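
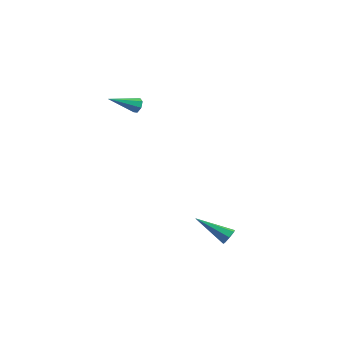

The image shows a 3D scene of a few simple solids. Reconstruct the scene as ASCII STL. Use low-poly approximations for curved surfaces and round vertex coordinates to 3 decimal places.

solid 
facet normal 0.823 0.275 -0.498
outer loop
vertex 5.058 0.661 -2.4
vertex 4.792 0.611 -2.867
vertex 4.838 1.046 -2.551
endloop
endfacet
facet normal 0.128 0.425 0.896
outer loop
vertex 5.058 0.661 -2.4
vertex 4.838 1.046 -2.551
vertex 3.048 0.029 -1.813
endloop
endfacet
facet normal 0.823 0.274 -0.497
outer loop
vertex 4.838 1.046 -2.551
vertex 4.792 0.611 -2.867
vertex 4.584 1.104 -2.94
endloop
endfacet
facet normal -0.347 0.868 0.356
outer loop
vertex 4.838 1.046 -2.551
vertex 4.584 1.104 -2.94
vertex 3.048 0.029 -1.813
endloop
endfacet
facet normal 0.823 0.274 -0.498
outer loop
vertex 4.584 1.104 -2.94
vertex 4.792 0.611 -2.867
vertex 4.486 0.791 -3.274
endloop
endfacet
facet normal -0.699 0.612 -0.369
outer loop
vertex 4.584 1.104 -2.94
vertex 4.486 0.791 -3.274
vertex 3.048 0.029 -1.813
endloop
endfacet
facet normal 0.823 0.275 -0.497
outer loop
vertex 4.486 0.791 -3.274
vertex 4.792 0.611 -2.867
vertex 4.619 0.342 -3.302
endloop
endfacet
facet normal -0.664 -0.151 -0.732
outer loop
vertex 4.486 0.791 -3.274
vertex 4.619 0.342 -3.302
vertex 3.048 0.029 -1.813
endloop
endfacet
facet normal 0.823 0.275 -0.497
outer loop
vertex 4.619 0.342 -3.302
vertex 4.792 0.611 -2.867
vertex 4.882 0.096 -3.003
endloop
endfacet
facet normal -0.268 -0.846 -0.461
outer loop
vertex 4.619 0.342 -3.302
vertex 4.882 0.096 -3.003
vertex 3.048 0.029 -1.813
endloop
endfacet
facet normal 0.822 0.275 -0.498
outer loop
vertex 4.882 0.096 -3.003
vertex 4.792 0.611 -2.867
vertex 5.078 0.238 -2.601
endloop
endfacet
facet normal 0.192 -0.951 0.242
outer loop
vertex 4.882 0.096 -3.003
vertex 5.078 0.238 -2.601
vertex 3.048 0.029 -1.813
endloop
endfacet
facet normal 0.822 0.275 -0.498
outer loop
vertex 5.078 0.238 -2.601
vertex 4.792 0.611 -2.867
vertex 5.058 0.661 -2.4
endloop
endfacet
facet normal 0.368 -0.385 0.846
outer loop
vertex 5.078 0.238 -2.601
vertex 5.058 0.661 -2.4
vertex 3.048 0.029 -1.813
endloop
endfacet
facet normal 0.519 0.737 -0.433
outer loop
vertex -2.575 2.387 3.191
vertex -2.815 2.734 3.494
vertex -2.373 2.476 3.585
endloop
endfacet
facet normal 0.577 -0.809 -0.113
outer loop
vertex -2.575 2.387 3.191
vertex -2.373 2.476 3.585
vertex -3.765 1.386 4.286
endloop
endfacet
facet normal 0.519 0.736 -0.434
outer loop
vertex -2.373 2.476 3.585
vertex -2.815 2.734 3.494
vertex -2.504 2.76 3.91
endloop
endfacet
facet normal 0.650 -0.423 0.632
outer loop
vertex -2.373 2.476 3.585
vertex -2.504 2.76 3.91
vertex -3.765 1.386 4.286
endloop
endfacet
facet normal 0.518 0.738 -0.433
outer loop
vertex -2.504 2.76 3.91
vertex -2.815 2.734 3.494
vertex -2.87 3.024 3.922
endloop
endfacet
facet normal 0.136 0.144 0.980
outer loop
vertex -2.504 2.76 3.91
vertex -2.87 3.024 3.922
vertex -3.765 1.386 4.286
endloop
endfacet
facet normal 0.519 0.737 -0.433
outer loop
vertex -2.87 3.024 3.922
vertex -2.815 2.734 3.494
vertex -3.194 3.07 3.612
endloop
endfacet
facet normal -0.577 0.465 0.672
outer loop
vertex -2.87 3.024 3.922
vertex -3.194 3.07 3.612
vertex -3.765 1.386 4.286
endloop
endfacet
facet normal 0.519 0.737 -0.433
outer loop
vertex -3.194 3.07 3.612
vertex -2.815 2.734 3.494
vertex -3.233 2.863 3.213
endloop
endfacet
facet normal -0.952 0.298 -0.062
outer loop
vertex -3.194 3.07 3.612
vertex -3.233 2.863 3.213
vertex -3.765 1.386 4.286
endloop
endfacet
facet normal 0.518 0.738 -0.432
outer loop
vertex -3.233 2.863 3.213
vertex -2.815 2.734 3.494
vertex -2.957 2.559 3.025
endloop
endfacet
facet normal -0.708 -0.230 -0.668
outer loop
vertex -3.233 2.863 3.213
vertex -2.957 2.559 3.025
vertex -3.765 1.386 4.286
endloop
endfacet
facet normal 0.520 0.737 -0.432
outer loop
vertex -2.957 2.559 3.025
vertex -2.815 2.734 3.494
vertex -2.575 2.387 3.191
endloop
endfacet
facet normal -0.026 -0.724 -0.690
outer loop
vertex -2.957 2.559 3.025
vertex -2.575 2.387 3.191
vertex -3.765 1.386 4.286
endloop
endfacet

endsolid


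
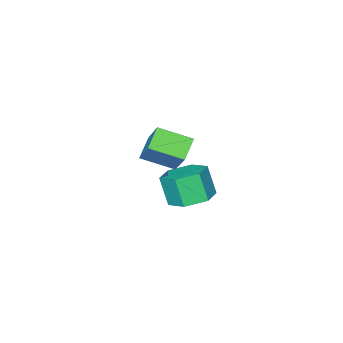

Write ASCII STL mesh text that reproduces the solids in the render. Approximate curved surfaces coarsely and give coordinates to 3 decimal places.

solid 
facet normal 0.033 0.408 -0.913
outer loop
vertex -1.756 1.312 -1.715
vertex -2.617 1.787 -1.534
vertex -1.747 2.225 -1.307
endloop
endfacet
facet normal 0.999 -0.022 0.026
outer loop
vertex -1.756 1.312 -1.715
vertex -1.747 2.225 -1.307
vertex -1.802 0.738 -0.427
endloop
endfacet
facet normal 0.999 -0.021 0.026
outer loop
vertex -1.802 0.738 -0.427
vertex -1.747 2.225 -1.307
vertex -1.793 1.652 -0.02
endloop
endfacet
facet normal -0.032 -0.406 0.913
outer loop
vertex -1.802 0.738 -0.427
vertex -1.793 1.652 -0.02
vertex -2.663 1.213 -0.246
endloop
endfacet
facet normal 0.033 0.408 -0.913
outer loop
vertex -1.747 2.225 -1.307
vertex -2.617 1.787 -1.534
vertex -2.608 2.7 -1.126
endloop
endfacet
facet normal 0.507 0.780 0.366
outer loop
vertex -1.747 2.225 -1.307
vertex -2.608 2.7 -1.126
vertex -1.793 1.652 -0.02
endloop
endfacet
facet normal 0.507 0.780 0.366
outer loop
vertex -1.793 1.652 -0.02
vertex -2.608 2.7 -1.126
vertex -2.654 2.127 0.161
endloop
endfacet
facet normal -0.032 -0.406 0.913
outer loop
vertex -1.793 1.652 -0.02
vertex -2.654 2.127 0.161
vertex -2.663 1.213 -0.246
endloop
endfacet
facet normal 0.033 0.408 -0.913
outer loop
vertex -2.608 2.7 -1.126
vertex -2.617 1.787 -1.534
vertex -3.478 2.262 -1.353
endloop
endfacet
facet normal -0.492 0.802 0.339
outer loop
vertex -2.608 2.7 -1.126
vertex -3.478 2.262 -1.353
vertex -2.654 2.127 0.161
endloop
endfacet
facet normal -0.493 0.801 0.340
outer loop
vertex -2.654 2.127 0.161
vertex -3.478 2.262 -1.353
vertex -3.524 1.688 -0.065
endloop
endfacet
facet normal -0.032 -0.406 0.913
outer loop
vertex -2.654 2.127 0.161
vertex -3.524 1.688 -0.065
vertex -2.663 1.213 -0.246
endloop
endfacet
facet normal 0.032 0.406 -0.913
outer loop
vertex -3.478 2.262 -1.353
vertex -2.617 1.787 -1.534
vertex -3.487 1.348 -1.76
endloop
endfacet
facet normal -0.999 0.021 -0.026
outer loop
vertex -3.478 2.262 -1.353
vertex -3.487 1.348 -1.76
vertex -3.524 1.688 -0.065
endloop
endfacet
facet normal -0.999 0.022 -0.026
outer loop
vertex -3.524 1.688 -0.065
vertex -3.487 1.348 -1.76
vertex -3.533 0.775 -0.473
endloop
endfacet
facet normal -0.033 -0.408 0.913
outer loop
vertex -3.524 1.688 -0.065
vertex -3.533 0.775 -0.473
vertex -2.663 1.213 -0.246
endloop
endfacet
facet normal 0.032 0.406 -0.913
outer loop
vertex -3.487 1.348 -1.76
vertex -2.617 1.787 -1.534
vertex -2.626 0.873 -1.941
endloop
endfacet
facet normal -0.507 -0.780 -0.366
outer loop
vertex -3.487 1.348 -1.76
vertex -2.626 0.873 -1.941
vertex -3.533 0.775 -0.473
endloop
endfacet
facet normal -0.507 -0.780 -0.366
outer loop
vertex -3.533 0.775 -0.473
vertex -2.626 0.873 -1.941
vertex -2.672 0.3 -0.654
endloop
endfacet
facet normal -0.033 -0.408 0.913
outer loop
vertex -3.533 0.775 -0.473
vertex -2.672 0.3 -0.654
vertex -2.663 1.213 -0.246
endloop
endfacet
facet normal 0.032 0.406 -0.913
outer loop
vertex -2.626 0.873 -1.941
vertex -2.617 1.787 -1.534
vertex -1.756 1.312 -1.715
endloop
endfacet
facet normal 0.493 -0.801 -0.339
outer loop
vertex -2.626 0.873 -1.941
vertex -1.756 1.312 -1.715
vertex -2.672 0.3 -0.654
endloop
endfacet
facet normal 0.492 -0.802 -0.340
outer loop
vertex -2.672 0.3 -0.654
vertex -1.756 1.312 -1.715
vertex -1.802 0.738 -0.427
endloop
endfacet
facet normal -0.033 -0.408 0.913
outer loop
vertex -2.672 0.3 -0.654
vertex -1.802 0.738 -0.427
vertex -2.663 1.213 -0.246
endloop
endfacet
facet normal -0.583 0.737 -0.341
outer loop
vertex -0.747 3.809 4.022
vertex 0.041 4.154 3.419
vertex -1.373 2.622 2.525
endloop
endfacet
facet normal -0.750 -0.329 0.574
outer loop
vertex -0.521 1.546 3.021
vertex -0.747 3.809 4.022
vertex -1.373 2.622 2.525
endloop
endfacet
facet normal -0.584 0.737 -0.339
outer loop
vertex -1.373 2.622 2.525
vertex 0.041 4.154 3.419
vertex -0.586 2.968 1.922
endloop
endfacet
facet normal -0.311 -0.590 -0.745
outer loop
vertex -0.586 2.968 1.922
vertex -0.521 1.546 3.021
vertex -1.373 2.622 2.525
endloop
endfacet
facet normal 0.312 0.590 0.745
outer loop
vertex -0.747 3.809 4.022
vertex 0.893 3.078 3.915
vertex 0.041 4.154 3.419
endloop
endfacet
facet normal -0.749 -0.329 0.575
outer loop
vertex 0.106 2.732 4.518
vertex -0.747 3.809 4.022
vertex -0.521 1.546 3.021
endloop
endfacet
facet normal 0.312 0.590 0.745
outer loop
vertex 0.106 2.732 4.518
vertex 0.893 3.078 3.915
vertex -0.747 3.809 4.022
endloop
endfacet
facet normal 0.750 0.329 -0.574
outer loop
vertex 0.041 4.154 3.419
vertex 0.893 3.078 3.915
vertex -0.586 2.968 1.922
endloop
endfacet
facet normal -0.312 -0.590 -0.745
outer loop
vertex 0.267 1.891 2.418
vertex -0.521 1.546 3.021
vertex -0.586 2.968 1.922
endloop
endfacet
facet normal 0.750 0.329 -0.574
outer loop
vertex -0.586 2.968 1.922
vertex 0.893 3.078 3.915
vertex 0.267 1.891 2.418
endloop
endfacet
facet normal 0.583 -0.738 0.340
outer loop
vertex 0.267 1.891 2.418
vertex 0.106 2.732 4.518
vertex -0.521 1.546 3.021
endloop
endfacet
facet normal 0.584 -0.737 0.340
outer loop
vertex 0.893 3.078 3.915
vertex 0.106 2.732 4.518
vertex 0.267 1.891 2.418
endloop
endfacet

endsolid


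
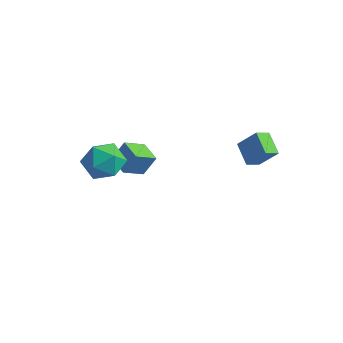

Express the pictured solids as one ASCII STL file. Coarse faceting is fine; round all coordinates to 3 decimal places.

solid 
facet normal -0.755 0.456 0.471
outer loop
vertex 1.355 2.882 -0.987
vertex 2.204 3.199 0.067
vertex 1.562 3.63 -1.38
endloop
endfacet
facet normal -0.611 -0.229 -0.758
outer loop
vertex 2.536 3.041 -1.987
vertex 1.355 2.882 -0.987
vertex 1.562 3.63 -1.38
endloop
endfacet
facet normal -0.755 0.456 0.471
outer loop
vertex 1.562 3.63 -1.38
vertex 2.204 3.199 0.067
vertex 2.411 3.947 -0.326
endloop
endfacet
facet normal 0.239 0.860 -0.451
outer loop
vertex 2.411 3.947 -0.326
vertex 2.536 3.041 -1.987
vertex 1.562 3.63 -1.38
endloop
endfacet
facet normal -0.239 -0.860 0.451
outer loop
vertex 1.355 2.882 -0.987
vertex 3.178 2.61 -0.54
vertex 2.204 3.199 0.067
endloop
endfacet
facet normal -0.611 -0.229 -0.758
outer loop
vertex 2.329 2.293 -1.594
vertex 1.355 2.882 -0.987
vertex 2.536 3.041 -1.987
endloop
endfacet
facet normal -0.239 -0.860 0.451
outer loop
vertex 2.329 2.293 -1.594
vertex 3.178 2.61 -0.54
vertex 1.355 2.882 -0.987
endloop
endfacet
facet normal 0.611 0.229 0.758
outer loop
vertex 2.204 3.199 0.067
vertex 3.178 2.61 -0.54
vertex 2.411 3.947 -0.326
endloop
endfacet
facet normal 0.239 0.860 -0.451
outer loop
vertex 3.385 3.358 -0.933
vertex 2.536 3.041 -1.987
vertex 2.411 3.947 -0.326
endloop
endfacet
facet normal 0.611 0.229 0.758
outer loop
vertex 2.411 3.947 -0.326
vertex 3.178 2.61 -0.54
vertex 3.385 3.358 -0.933
endloop
endfacet
facet normal 0.755 -0.456 -0.471
outer loop
vertex 3.385 3.358 -0.933
vertex 2.329 2.293 -1.594
vertex 2.536 3.041 -1.987
endloop
endfacet
facet normal 0.755 -0.456 -0.471
outer loop
vertex 3.178 2.61 -0.54
vertex 2.329 2.293 -1.594
vertex 3.385 3.358 -0.933
endloop
endfacet
facet normal -0.529 0.345 0.776
outer loop
vertex -4.02 -1.221 -1.251
vertex -3.406 -1.89 -0.535
vertex -3.05 -0.815 -0.77
endloop
endfacet
facet normal -0.480 0.837 0.262
outer loop
vertex -4.02 -1.221 -1.251
vertex -3.05 -0.815 -0.77
vertex -3.278 -0.598 -1.883
endloop
endfacet
facet normal -0.757 0.562 -0.335
outer loop
vertex -4.02 -1.221 -1.251
vertex -3.278 -0.598 -1.883
vertex -3.776 -1.539 -2.336
endloop
endfacet
facet normal -0.977 -0.102 -0.190
outer loop
vertex -4.02 -1.221 -1.251
vertex -3.776 -1.539 -2.336
vertex -3.855 -2.337 -1.503
endloop
endfacet
facet normal -0.836 -0.236 0.496
outer loop
vertex -4.02 -1.221 -1.251
vertex -3.855 -2.337 -1.503
vertex -3.406 -1.89 -0.535
endloop
endfacet
facet normal 0.213 0.966 0.145
outer loop
vertex -3.278 -0.598 -1.883
vertex -3.05 -0.815 -0.77
vertex -2.205 -0.883 -1.557
endloop
endfacet
facet normal 0.133 0.169 0.977
outer loop
vertex -3.05 -0.815 -0.77
vertex -3.406 -1.89 -0.535
vertex -2.284 -1.681 -0.724
endloop
endfacet
facet normal -0.364 -0.770 0.524
outer loop
vertex -3.406 -1.89 -0.535
vertex -3.855 -2.337 -1.503
vertex -2.782 -2.622 -1.177
endloop
endfacet
facet normal -0.591 -0.554 -0.587
outer loop
vertex -3.855 -2.337 -1.503
vertex -3.776 -1.539 -2.336
vertex -3.01 -2.405 -2.29
endloop
endfacet
facet normal -0.235 0.520 -0.821
outer loop
vertex -3.776 -1.539 -2.336
vertex -3.278 -0.598 -1.883
vertex -2.654 -1.33 -2.525
endloop
endfacet
facet normal 0.977 0.102 0.190
outer loop
vertex -2.04 -1.999 -1.809
vertex -2.205 -0.883 -1.557
vertex -2.284 -1.681 -0.724
endloop
endfacet
facet normal 0.757 -0.562 0.335
outer loop
vertex -2.04 -1.999 -1.809
vertex -2.284 -1.681 -0.724
vertex -2.782 -2.622 -1.177
endloop
endfacet
facet normal 0.480 -0.837 -0.262
outer loop
vertex -2.04 -1.999 -1.809
vertex -2.782 -2.622 -1.177
vertex -3.01 -2.405 -2.29
endloop
endfacet
facet normal 0.529 -0.345 -0.776
outer loop
vertex -2.04 -1.999 -1.809
vertex -3.01 -2.405 -2.29
vertex -2.654 -1.33 -2.525
endloop
endfacet
facet normal 0.836 0.236 -0.496
outer loop
vertex -2.04 -1.999 -1.809
vertex -2.654 -1.33 -2.525
vertex -2.205 -0.883 -1.557
endloop
endfacet
facet normal 0.591 0.554 0.587
outer loop
vertex -2.284 -1.681 -0.724
vertex -2.205 -0.883 -1.557
vertex -3.05 -0.815 -0.77
endloop
endfacet
facet normal 0.235 -0.520 0.821
outer loop
vertex -2.782 -2.622 -1.177
vertex -2.284 -1.681 -0.724
vertex -3.406 -1.89 -0.535
endloop
endfacet
facet normal -0.213 -0.966 -0.145
outer loop
vertex -3.01 -2.405 -2.29
vertex -2.782 -2.622 -1.177
vertex -3.855 -2.337 -1.503
endloop
endfacet
facet normal -0.133 -0.169 -0.977
outer loop
vertex -2.654 -1.33 -2.525
vertex -3.01 -2.405 -2.29
vertex -3.776 -1.539 -2.336
endloop
endfacet
facet normal 0.364 0.770 -0.524
outer loop
vertex -2.205 -0.883 -1.557
vertex -2.654 -1.33 -2.525
vertex -3.278 -0.598 -1.883
endloop
endfacet
facet normal -0.308 -0.426 -0.851
outer loop
vertex -3.349 0.156 -3.755
vertex -4.459 0.636 -3.594
vertex -2.979 1.24 -4.432
endloop
endfacet
facet normal 0.910 -0.393 -0.132
outer loop
vertex -2.601 1.764 -3.386
vertex -3.349 0.156 -3.755
vertex -2.979 1.24 -4.432
endloop
endfacet
facet normal -0.307 -0.427 -0.850
outer loop
vertex -2.979 1.24 -4.432
vertex -4.459 0.636 -3.594
vertex -4.09 1.719 -4.271
endloop
endfacet
facet normal 0.278 0.815 -0.509
outer loop
vertex -4.09 1.719 -4.271
vertex -2.601 1.764 -3.386
vertex -2.979 1.24 -4.432
endloop
endfacet
facet normal -0.278 -0.815 0.509
outer loop
vertex -3.349 0.156 -3.755
vertex -4.081 1.16 -2.548
vertex -4.459 0.636 -3.594
endloop
endfacet
facet normal 0.910 -0.393 -0.133
outer loop
vertex -2.97 0.681 -2.709
vertex -3.349 0.156 -3.755
vertex -2.601 1.764 -3.386
endloop
endfacet
facet normal -0.277 -0.815 0.509
outer loop
vertex -2.97 0.681 -2.709
vertex -4.081 1.16 -2.548
vertex -3.349 0.156 -3.755
endloop
endfacet
facet normal -0.910 0.393 0.132
outer loop
vertex -4.459 0.636 -3.594
vertex -4.081 1.16 -2.548
vertex -4.09 1.719 -4.271
endloop
endfacet
facet normal 0.278 0.814 -0.509
outer loop
vertex -3.711 2.244 -3.225
vertex -2.601 1.764 -3.386
vertex -4.09 1.719 -4.271
endloop
endfacet
facet normal -0.910 0.393 0.132
outer loop
vertex -4.09 1.719 -4.271
vertex -4.081 1.16 -2.548
vertex -3.711 2.244 -3.225
endloop
endfacet
facet normal 0.308 0.427 0.850
outer loop
vertex -3.711 2.244 -3.225
vertex -2.97 0.681 -2.709
vertex -2.601 1.764 -3.386
endloop
endfacet
facet normal 0.307 0.426 0.851
outer loop
vertex -4.081 1.16 -2.548
vertex -2.97 0.681 -2.709
vertex -3.711 2.244 -3.225
endloop
endfacet

endsolid


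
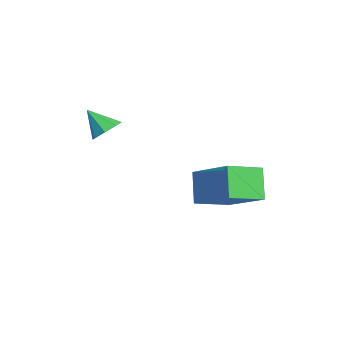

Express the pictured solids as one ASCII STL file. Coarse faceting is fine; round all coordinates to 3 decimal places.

solid 
facet normal 0.425 0.561 -0.711
outer loop
vertex -1.922 -0.402 3.569
vertex -2.472 -0.286 3.332
vertex -2.119 -0.021 3.752
endloop
endfacet
facet normal 0.524 -0.133 0.841
outer loop
vertex -1.922 -0.402 3.569
vertex -2.119 -0.021 3.752
vertex -2.948 -0.914 4.128
endloop
endfacet
facet normal 0.425 0.560 -0.711
outer loop
vertex -2.119 -0.021 3.752
vertex -2.472 -0.286 3.332
vertex -2.522 0.205 3.689
endloop
endfacet
facet normal 0.049 0.349 0.936
outer loop
vertex -2.119 -0.021 3.752
vertex -2.522 0.205 3.689
vertex -2.948 -0.914 4.128
endloop
endfacet
facet normal 0.425 0.560 -0.711
outer loop
vertex -2.522 0.205 3.689
vertex -2.472 -0.286 3.332
vertex -2.897 0.144 3.417
endloop
endfacet
facet normal -0.565 0.479 0.672
outer loop
vertex -2.522 0.205 3.689
vertex -2.897 0.144 3.417
vertex -2.948 -0.914 4.128
endloop
endfacet
facet normal 0.425 0.560 -0.711
outer loop
vertex -2.897 0.144 3.417
vertex -2.472 -0.286 3.332
vertex -3.022 -0.17 3.095
endloop
endfacet
facet normal -0.963 0.180 0.199
outer loop
vertex -2.897 0.144 3.417
vertex -3.022 -0.17 3.095
vertex -2.948 -0.914 4.128
endloop
endfacet
facet normal 0.425 0.560 -0.711
outer loop
vertex -3.022 -0.17 3.095
vertex -2.472 -0.286 3.332
vertex -2.826 -0.552 2.911
endloop
endfacet
facet normal -0.908 -0.369 -0.201
outer loop
vertex -3.022 -0.17 3.095
vertex -2.826 -0.552 2.911
vertex -2.948 -0.914 4.128
endloop
endfacet
facet normal 0.424 0.561 -0.711
outer loop
vertex -2.826 -0.552 2.911
vertex -2.472 -0.286 3.332
vertex -2.422 -0.778 2.974
endloop
endfacet
facet normal -0.431 -0.852 -0.297
outer loop
vertex -2.826 -0.552 2.911
vertex -2.422 -0.778 2.974
vertex -2.948 -0.914 4.128
endloop
endfacet
facet normal 0.426 0.560 -0.711
outer loop
vertex -2.422 -0.778 2.974
vertex -2.472 -0.286 3.332
vertex -2.048 -0.716 3.247
endloop
endfacet
facet normal 0.186 -0.982 -0.031
outer loop
vertex -2.422 -0.778 2.974
vertex -2.048 -0.716 3.247
vertex -2.948 -0.914 4.128
endloop
endfacet
facet normal 0.425 0.559 -0.712
outer loop
vertex -2.048 -0.716 3.247
vertex -2.472 -0.286 3.332
vertex -1.922 -0.402 3.569
endloop
endfacet
facet normal 0.581 -0.684 0.440
outer loop
vertex -2.048 -0.716 3.247
vertex -1.922 -0.402 3.569
vertex -2.948 -0.914 4.128
endloop
endfacet
facet normal -0.610 0.042 0.791
outer loop
vertex 0.34 3.339 2.974
vertex -0.197 4.586 2.494
vertex -0.996 2.388 1.994
endloop
endfacet
facet normal 0.372 -0.866 0.333
outer loop
vertex -0.203 2.334 0.966
vertex 0.34 3.339 2.974
vertex -0.996 2.388 1.994
endloop
endfacet
facet normal -0.610 0.042 0.792
outer loop
vertex -0.996 2.388 1.994
vertex -0.197 4.586 2.494
vertex -1.533 3.635 1.515
endloop
endfacet
facet normal -0.699 -0.498 -0.513
outer loop
vertex -1.533 3.635 1.515
vertex -0.203 2.334 0.966
vertex -0.996 2.388 1.994
endloop
endfacet
facet normal 0.699 0.498 0.513
outer loop
vertex 0.34 3.339 2.974
vertex 0.596 4.532 1.466
vertex -0.197 4.586 2.494
endloop
endfacet
facet normal 0.373 -0.866 0.333
outer loop
vertex 1.133 3.285 1.945
vertex 0.34 3.339 2.974
vertex -0.203 2.334 0.966
endloop
endfacet
facet normal 0.699 0.498 0.513
outer loop
vertex 1.133 3.285 1.945
vertex 0.596 4.532 1.466
vertex 0.34 3.339 2.974
endloop
endfacet
facet normal -0.373 0.866 -0.333
outer loop
vertex -0.197 4.586 2.494
vertex 0.596 4.532 1.466
vertex -1.533 3.635 1.515
endloop
endfacet
facet normal -0.699 -0.498 -0.513
outer loop
vertex -0.74 3.581 0.486
vertex -0.203 2.334 0.966
vertex -1.533 3.635 1.515
endloop
endfacet
facet normal -0.373 0.866 -0.333
outer loop
vertex -1.533 3.635 1.515
vertex 0.596 4.532 1.466
vertex -0.74 3.581 0.486
endloop
endfacet
facet normal 0.610 -0.042 -0.791
outer loop
vertex -0.74 3.581 0.486
vertex 1.133 3.285 1.945
vertex -0.203 2.334 0.966
endloop
endfacet
facet normal 0.610 -0.041 -0.791
outer loop
vertex 0.596 4.532 1.466
vertex 1.133 3.285 1.945
vertex -0.74 3.581 0.486
endloop
endfacet

endsolid


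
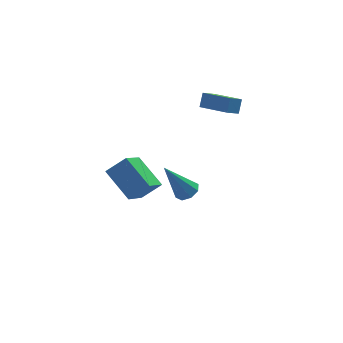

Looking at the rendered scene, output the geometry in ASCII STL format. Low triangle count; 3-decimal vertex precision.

solid 
facet normal 0.493 -0.085 -0.866
outer loop
vertex 0.175 2.376 -1.815
vertex -0.399 2.327 -2.137
vertex -0.004 2.825 -1.961
endloop
endfacet
facet normal 0.632 0.456 0.626
outer loop
vertex 0.175 2.376 -1.815
vertex -0.004 2.825 -1.961
vertex -1.481 2.513 -0.243
endloop
endfacet
facet normal 0.493 -0.085 -0.866
outer loop
vertex -0.004 2.825 -1.961
vertex -0.399 2.327 -2.137
vertex -0.414 2.983 -2.21
endloop
endfacet
facet normal 0.169 0.934 0.315
outer loop
vertex -0.004 2.825 -1.961
vertex -0.414 2.983 -2.21
vertex -1.481 2.513 -0.243
endloop
endfacet
facet normal 0.495 -0.085 -0.865
outer loop
vertex -0.414 2.983 -2.21
vertex -0.399 2.327 -2.137
vertex -0.815 2.756 -2.417
endloop
endfacet
facet normal -0.474 0.879 -0.047
outer loop
vertex -0.414 2.983 -2.21
vertex -0.815 2.756 -2.417
vertex -1.481 2.513 -0.243
endloop
endfacet
facet normal 0.494 -0.086 -0.865
outer loop
vertex -0.815 2.756 -2.417
vertex -0.399 2.327 -2.137
vertex -0.973 2.278 -2.46
endloop
endfacet
facet normal -0.914 0.324 -0.244
outer loop
vertex -0.815 2.756 -2.417
vertex -0.973 2.278 -2.46
vertex -1.481 2.513 -0.243
endloop
endfacet
facet normal 0.494 -0.084 -0.865
outer loop
vertex -0.973 2.278 -2.46
vertex -0.399 2.327 -2.137
vertex -0.794 1.829 -2.314
endloop
endfacet
facet normal -0.897 -0.410 -0.162
outer loop
vertex -0.973 2.278 -2.46
vertex -0.794 1.829 -2.314
vertex -1.481 2.513 -0.243
endloop
endfacet
facet normal 0.493 -0.084 -0.866
outer loop
vertex -0.794 1.829 -2.314
vertex -0.399 2.327 -2.137
vertex -0.384 1.671 -2.065
endloop
endfacet
facet normal -0.433 -0.889 0.150
outer loop
vertex -0.794 1.829 -2.314
vertex -0.384 1.671 -2.065
vertex -1.481 2.513 -0.243
endloop
endfacet
facet normal 0.494 -0.084 -0.865
outer loop
vertex -0.384 1.671 -2.065
vertex -0.399 2.327 -2.137
vertex 0.017 1.898 -1.858
endloop
endfacet
facet normal 0.208 -0.834 0.511
outer loop
vertex -0.384 1.671 -2.065
vertex 0.017 1.898 -1.858
vertex -1.481 2.513 -0.243
endloop
endfacet
facet normal 0.493 -0.085 -0.866
outer loop
vertex 0.017 1.898 -1.858
vertex -0.399 2.327 -2.137
vertex 0.175 2.376 -1.815
endloop
endfacet
facet normal 0.649 -0.278 0.708
outer loop
vertex 0.017 1.898 -1.858
vertex 0.175 2.376 -1.815
vertex -1.481 2.513 -0.243
endloop
endfacet
facet normal -0.768 -0.327 0.550
outer loop
vertex 1.961 3.24 3.527
vertex 1.03 4.6 3.035
vertex 1.681 2.816 2.884
endloop
endfacet
facet normal 0.541 -0.791 0.286
outer loop
vertex 2.35 3.1 2.405
vertex 1.961 3.24 3.527
vertex 1.681 2.816 2.884
endloop
endfacet
facet normal -0.769 -0.327 0.550
outer loop
vertex 1.681 2.816 2.884
vertex 1.03 4.6 3.035
vertex 0.75 4.176 2.391
endloop
endfacet
facet normal -0.342 -0.518 -0.784
outer loop
vertex 0.75 4.176 2.391
vertex 2.35 3.1 2.405
vertex 1.681 2.816 2.884
endloop
endfacet
facet normal 0.342 0.518 0.784
outer loop
vertex 1.961 3.24 3.527
vertex 1.699 4.884 2.556
vertex 1.03 4.6 3.035
endloop
endfacet
facet normal 0.540 -0.791 0.286
outer loop
vertex 2.63 3.524 3.049
vertex 1.961 3.24 3.527
vertex 2.35 3.1 2.405
endloop
endfacet
facet normal 0.341 0.518 0.785
outer loop
vertex 2.63 3.524 3.049
vertex 1.699 4.884 2.556
vertex 1.961 3.24 3.527
endloop
endfacet
facet normal -0.541 0.791 -0.286
outer loop
vertex 1.03 4.6 3.035
vertex 1.699 4.884 2.556
vertex 0.75 4.176 2.391
endloop
endfacet
facet normal -0.341 -0.517 -0.785
outer loop
vertex 1.419 4.46 1.913
vertex 2.35 3.1 2.405
vertex 0.75 4.176 2.391
endloop
endfacet
facet normal -0.540 0.791 -0.286
outer loop
vertex 0.75 4.176 2.391
vertex 1.699 4.884 2.556
vertex 1.419 4.46 1.913
endloop
endfacet
facet normal 0.769 0.327 -0.550
outer loop
vertex 1.419 4.46 1.913
vertex 2.63 3.524 3.049
vertex 2.35 3.1 2.405
endloop
endfacet
facet normal 0.769 0.327 -0.550
outer loop
vertex 1.699 4.884 2.556
vertex 2.63 3.524 3.049
vertex 1.419 4.46 1.913
endloop
endfacet
facet normal -0.818 -0.024 -0.574
outer loop
vertex -4.455 -2.378 2.675
vertex -5.131 -0.978 3.58
vertex -3.506 -1.01 1.267
endloop
endfacet
facet normal 0.376 -0.778 -0.503
outer loop
vertex -2.549 -0.982 1.94
vertex -4.455 -2.378 2.675
vertex -3.506 -1.01 1.267
endloop
endfacet
facet normal -0.818 -0.024 -0.574
outer loop
vertex -3.506 -1.01 1.267
vertex -5.131 -0.978 3.58
vertex -4.183 0.391 2.173
endloop
endfacet
facet normal 0.435 0.628 -0.645
outer loop
vertex -4.183 0.391 2.173
vertex -2.549 -0.982 1.94
vertex -3.506 -1.01 1.267
endloop
endfacet
facet normal -0.436 -0.628 0.645
outer loop
vertex -4.455 -2.378 2.675
vertex -4.174 -0.95 4.253
vertex -5.131 -0.978 3.58
endloop
endfacet
facet normal 0.375 -0.778 -0.504
outer loop
vertex -3.497 -2.351 3.347
vertex -4.455 -2.378 2.675
vertex -2.549 -0.982 1.94
endloop
endfacet
facet normal -0.435 -0.628 0.646
outer loop
vertex -3.497 -2.351 3.347
vertex -4.174 -0.95 4.253
vertex -4.455 -2.378 2.675
endloop
endfacet
facet normal -0.377 0.778 0.503
outer loop
vertex -5.131 -0.978 3.58
vertex -4.174 -0.95 4.253
vertex -4.183 0.391 2.173
endloop
endfacet
facet normal 0.435 0.627 -0.646
outer loop
vertex -3.225 0.418 2.845
vertex -2.549 -0.982 1.94
vertex -4.183 0.391 2.173
endloop
endfacet
facet normal -0.375 0.778 0.503
outer loop
vertex -4.183 0.391 2.173
vertex -4.174 -0.95 4.253
vertex -3.225 0.418 2.845
endloop
endfacet
facet normal 0.818 0.024 0.574
outer loop
vertex -3.225 0.418 2.845
vertex -3.497 -2.351 3.347
vertex -2.549 -0.982 1.94
endloop
endfacet
facet normal 0.818 0.024 0.575
outer loop
vertex -4.174 -0.95 4.253
vertex -3.497 -2.351 3.347
vertex -3.225 0.418 2.845
endloop
endfacet

endsolid


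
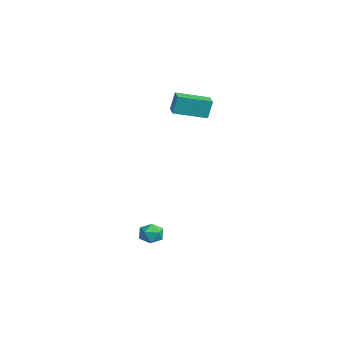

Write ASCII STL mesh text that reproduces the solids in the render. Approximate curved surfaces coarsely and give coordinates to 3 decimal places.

solid 
facet normal -0.106 0.964 -0.242
outer loop
vertex 0.837 1.346 -3.436
vertex 0.168 1.28 -3.407
vertex 0.513 1.456 -2.857
endloop
endfacet
facet normal 0.501 0.858 0.117
outer loop
vertex 0.837 1.346 -3.436
vertex 0.513 1.456 -2.857
vertex 1.094 1.117 -2.858
endloop
endfacet
facet normal 0.891 0.383 -0.245
outer loop
vertex 0.837 1.346 -3.436
vertex 1.094 1.117 -2.858
vertex 1.109 0.73 -3.409
endloop
endfacet
facet normal 0.525 0.195 -0.829
outer loop
vertex 0.837 1.346 -3.436
vertex 1.109 0.73 -3.409
vertex 0.536 0.831 -3.748
endloop
endfacet
facet normal -0.091 0.554 -0.827
outer loop
vertex 0.837 1.346 -3.436
vertex 0.536 0.831 -3.748
vertex 0.168 1.28 -3.407
endloop
endfacet
facet normal 0.334 0.571 0.750
outer loop
vertex 1.094 1.117 -2.858
vertex 0.513 1.456 -2.857
vertex 0.584 0.909 -2.472
endloop
endfacet
facet normal -0.646 0.745 0.167
outer loop
vertex 0.513 1.456 -2.857
vertex 0.168 1.28 -3.407
vertex 0.011 1.01 -2.811
endloop
endfacet
facet normal -0.622 0.081 -0.779
outer loop
vertex 0.168 1.28 -3.407
vertex 0.536 0.831 -3.748
vertex 0.026 0.623 -3.362
endloop
endfacet
facet normal 0.374 -0.501 -0.781
outer loop
vertex 0.536 0.831 -3.748
vertex 1.109 0.73 -3.409
vertex 0.607 0.284 -3.363
endloop
endfacet
facet normal 0.966 -0.198 0.165
outer loop
vertex 1.109 0.73 -3.409
vertex 1.094 1.117 -2.858
vertex 0.952 0.46 -2.813
endloop
endfacet
facet normal -0.525 -0.195 0.829
outer loop
vertex 0.283 0.394 -2.784
vertex 0.584 0.909 -2.472
vertex 0.011 1.01 -2.811
endloop
endfacet
facet normal -0.891 -0.383 0.245
outer loop
vertex 0.283 0.394 -2.784
vertex 0.011 1.01 -2.811
vertex 0.026 0.623 -3.362
endloop
endfacet
facet normal -0.501 -0.858 -0.117
outer loop
vertex 0.283 0.394 -2.784
vertex 0.026 0.623 -3.362
vertex 0.607 0.284 -3.363
endloop
endfacet
facet normal 0.106 -0.964 0.242
outer loop
vertex 0.283 0.394 -2.784
vertex 0.607 0.284 -3.363
vertex 0.952 0.46 -2.813
endloop
endfacet
facet normal 0.091 -0.554 0.827
outer loop
vertex 0.283 0.394 -2.784
vertex 0.952 0.46 -2.813
vertex 0.584 0.909 -2.472
endloop
endfacet
facet normal -0.374 0.501 0.781
outer loop
vertex 0.011 1.01 -2.811
vertex 0.584 0.909 -2.472
vertex 0.513 1.456 -2.857
endloop
endfacet
facet normal -0.966 0.198 -0.165
outer loop
vertex 0.026 0.623 -3.362
vertex 0.011 1.01 -2.811
vertex 0.168 1.28 -3.407
endloop
endfacet
facet normal -0.334 -0.571 -0.750
outer loop
vertex 0.607 0.284 -3.363
vertex 0.026 0.623 -3.362
vertex 0.536 0.831 -3.748
endloop
endfacet
facet normal 0.646 -0.745 -0.167
outer loop
vertex 0.952 0.46 -2.813
vertex 0.607 0.284 -3.363
vertex 1.109 0.73 -3.409
endloop
endfacet
facet normal 0.622 -0.081 0.779
outer loop
vertex 0.584 0.909 -2.472
vertex 0.952 0.46 -2.813
vertex 1.094 1.117 -2.858
endloop
endfacet
facet normal -0.994 0.110 -0.027
outer loop
vertex -4.273 3.233 4.292
vertex -4.073 4.946 3.892
vertex -4.271 2.983 3.221
endloop
endfacet
facet normal -0.113 -0.968 0.226
outer loop
vertex -3.287 2.874 3.248
vertex -4.273 3.233 4.292
vertex -4.271 2.983 3.221
endloop
endfacet
facet normal -0.994 0.110 -0.029
outer loop
vertex -4.271 2.983 3.221
vertex -4.073 4.946 3.892
vertex -4.07 4.695 2.821
endloop
endfacet
facet normal 0.001 -0.228 -0.974
outer loop
vertex -4.07 4.695 2.821
vertex -3.287 2.874 3.248
vertex -4.271 2.983 3.221
endloop
endfacet
facet normal -0.002 0.228 0.974
outer loop
vertex -4.273 3.233 4.292
vertex -3.089 4.837 3.919
vertex -4.073 4.946 3.892
endloop
endfacet
facet normal -0.113 -0.968 0.226
outer loop
vertex -3.29 3.125 4.319
vertex -4.273 3.233 4.292
vertex -3.287 2.874 3.248
endloop
endfacet
facet normal -0.002 0.228 0.974
outer loop
vertex -3.29 3.125 4.319
vertex -3.089 4.837 3.919
vertex -4.273 3.233 4.292
endloop
endfacet
facet normal 0.113 0.967 -0.226
outer loop
vertex -4.073 4.946 3.892
vertex -3.089 4.837 3.919
vertex -4.07 4.695 2.821
endloop
endfacet
facet normal 0.002 -0.228 -0.974
outer loop
vertex -3.087 4.587 2.848
vertex -3.287 2.874 3.248
vertex -4.07 4.695 2.821
endloop
endfacet
facet normal 0.113 0.968 -0.226
outer loop
vertex -4.07 4.695 2.821
vertex -3.089 4.837 3.919
vertex -3.087 4.587 2.848
endloop
endfacet
facet normal 0.994 -0.109 0.028
outer loop
vertex -3.087 4.587 2.848
vertex -3.29 3.125 4.319
vertex -3.287 2.874 3.248
endloop
endfacet
facet normal 0.994 -0.110 0.028
outer loop
vertex -3.089 4.837 3.919
vertex -3.29 3.125 4.319
vertex -3.087 4.587 2.848
endloop
endfacet

endsolid


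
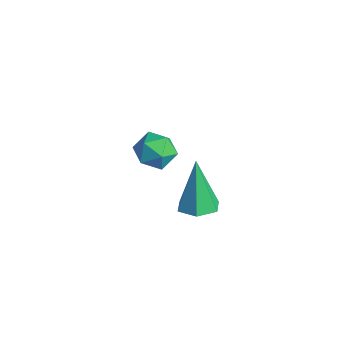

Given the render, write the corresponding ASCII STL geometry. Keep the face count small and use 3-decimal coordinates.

solid 
facet normal -0.490 0.715 -0.499
outer loop
vertex -3.662 1.951 -0.802
vertex -4.471 1.645 -0.445
vertex -3.978 2.299 0.007
endloop
endfacet
facet normal 0.170 0.928 -0.333
outer loop
vertex -3.662 1.951 -0.802
vertex -3.978 2.299 0.007
vertex -3.07 2.097 -0.092
endloop
endfacet
facet normal 0.631 0.465 -0.621
outer loop
vertex -3.662 1.951 -0.802
vertex -3.07 2.097 -0.092
vertex -3.001 1.318 -0.605
endloop
endfacet
facet normal 0.255 -0.035 -0.966
outer loop
vertex -3.662 1.951 -0.802
vertex -3.001 1.318 -0.605
vertex -3.867 1.038 -0.823
endloop
endfacet
facet normal -0.438 0.119 -0.891
outer loop
vertex -3.662 1.951 -0.802
vertex -3.867 1.038 -0.823
vertex -4.471 1.645 -0.445
endloop
endfacet
facet normal 0.240 0.895 0.376
outer loop
vertex -3.07 2.097 -0.092
vertex -3.978 2.299 0.007
vertex -3.513 1.882 0.703
endloop
endfacet
facet normal -0.828 0.550 0.107
outer loop
vertex -3.978 2.299 0.007
vertex -4.471 1.645 -0.445
vertex -4.379 1.602 0.485
endloop
endfacet
facet normal -0.744 -0.413 -0.526
outer loop
vertex -4.471 1.645 -0.445
vertex -3.867 1.038 -0.823
vertex -4.31 0.823 -0.028
endloop
endfacet
facet normal 0.377 -0.662 -0.648
outer loop
vertex -3.867 1.038 -0.823
vertex -3.001 1.318 -0.605
vertex -3.402 0.621 -0.127
endloop
endfacet
facet normal 0.985 0.147 -0.091
outer loop
vertex -3.001 1.318 -0.605
vertex -3.07 2.097 -0.092
vertex -2.909 1.275 0.325
endloop
endfacet
facet normal -0.255 0.035 0.966
outer loop
vertex -3.718 0.969 0.682
vertex -3.513 1.882 0.703
vertex -4.379 1.602 0.485
endloop
endfacet
facet normal -0.631 -0.465 0.621
outer loop
vertex -3.718 0.969 0.682
vertex -4.379 1.602 0.485
vertex -4.31 0.823 -0.028
endloop
endfacet
facet normal -0.170 -0.928 0.333
outer loop
vertex -3.718 0.969 0.682
vertex -4.31 0.823 -0.028
vertex -3.402 0.621 -0.127
endloop
endfacet
facet normal 0.490 -0.715 0.499
outer loop
vertex -3.718 0.969 0.682
vertex -3.402 0.621 -0.127
vertex -2.909 1.275 0.325
endloop
endfacet
facet normal 0.438 -0.119 0.891
outer loop
vertex -3.718 0.969 0.682
vertex -2.909 1.275 0.325
vertex -3.513 1.882 0.703
endloop
endfacet
facet normal -0.377 0.662 0.648
outer loop
vertex -4.379 1.602 0.485
vertex -3.513 1.882 0.703
vertex -3.978 2.299 0.007
endloop
endfacet
facet normal -0.985 -0.147 0.091
outer loop
vertex -4.31 0.823 -0.028
vertex -4.379 1.602 0.485
vertex -4.471 1.645 -0.445
endloop
endfacet
facet normal -0.240 -0.895 -0.376
outer loop
vertex -3.402 0.621 -0.127
vertex -4.31 0.823 -0.028
vertex -3.867 1.038 -0.823
endloop
endfacet
facet normal 0.828 -0.550 -0.107
outer loop
vertex -2.909 1.275 0.325
vertex -3.402 0.621 -0.127
vertex -3.001 1.318 -0.605
endloop
endfacet
facet normal 0.744 0.413 0.526
outer loop
vertex -3.513 1.882 0.703
vertex -2.909 1.275 0.325
vertex -3.07 2.097 -0.092
endloop
endfacet
facet normal 0.287 -0.137 -0.948
outer loop
vertex 1.635 -0.171 1.611
vertex 1.022 0.31 1.356
vertex 1.754 0.636 1.53
endloop
endfacet
facet normal 0.812 -0.061 0.580
outer loop
vertex 1.635 -0.171 1.611
vertex 1.754 0.636 1.53
vertex 0.398 0.61 3.424
endloop
endfacet
facet normal 0.286 -0.136 -0.949
outer loop
vertex 1.754 0.636 1.53
vertex 1.022 0.31 1.356
vertex 1.141 1.118 1.276
endloop
endfacet
facet normal 0.482 0.801 0.356
outer loop
vertex 1.754 0.636 1.53
vertex 1.141 1.118 1.276
vertex 0.398 0.61 3.424
endloop
endfacet
facet normal 0.286 -0.136 -0.949
outer loop
vertex 1.141 1.118 1.276
vertex 1.022 0.31 1.356
vertex 0.409 0.792 1.102
endloop
endfacet
facet normal -0.419 0.905 0.069
outer loop
vertex 1.141 1.118 1.276
vertex 0.409 0.792 1.102
vertex 0.398 0.61 3.424
endloop
endfacet
facet normal 0.286 -0.136 -0.949
outer loop
vertex 0.409 0.792 1.102
vertex 1.022 0.31 1.356
vertex 0.29 -0.015 1.182
endloop
endfacet
facet normal -0.989 0.147 0.007
outer loop
vertex 0.409 0.792 1.102
vertex 0.29 -0.015 1.182
vertex 0.398 0.61 3.424
endloop
endfacet
facet normal 0.286 -0.137 -0.948
outer loop
vertex 0.29 -0.015 1.182
vertex 1.022 0.31 1.356
vertex 0.903 -0.497 1.437
endloop
endfacet
facet normal -0.659 -0.716 0.231
outer loop
vertex 0.29 -0.015 1.182
vertex 0.903 -0.497 1.437
vertex 0.398 0.61 3.424
endloop
endfacet
facet normal 0.287 -0.137 -0.948
outer loop
vertex 0.903 -0.497 1.437
vertex 1.022 0.31 1.356
vertex 1.635 -0.171 1.611
endloop
endfacet
facet normal 0.242 -0.820 0.518
outer loop
vertex 0.903 -0.497 1.437
vertex 1.635 -0.171 1.611
vertex 0.398 0.61 3.424
endloop
endfacet

endsolid


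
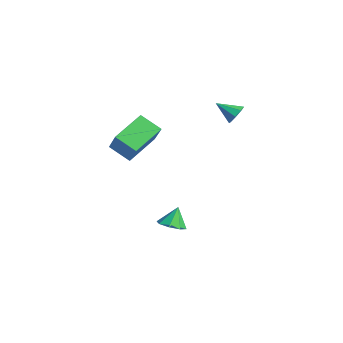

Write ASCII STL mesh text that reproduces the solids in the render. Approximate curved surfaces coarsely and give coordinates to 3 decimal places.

solid 
facet normal -0.655 0.052 -0.754
outer loop
vertex -2.162 -4.739 0.574
vertex -2.845 -3.319 1.265
vertex -1.41 -4.08 -0.034
endloop
endfacet
facet normal 0.397 -0.825 -0.402
outer loop
vertex -0.395 -4.161 1.135
vertex -2.162 -4.739 0.574
vertex -1.41 -4.08 -0.034
endloop
endfacet
facet normal -0.655 0.052 -0.754
outer loop
vertex -1.41 -4.08 -0.034
vertex -2.845 -3.319 1.265
vertex -2.093 -2.661 0.657
endloop
endfacet
facet normal 0.643 0.563 -0.519
outer loop
vertex -2.093 -2.661 0.657
vertex -0.395 -4.161 1.135
vertex -1.41 -4.08 -0.034
endloop
endfacet
facet normal -0.643 -0.562 0.520
outer loop
vertex -2.162 -4.739 0.574
vertex -1.83 -3.4 2.434
vertex -2.845 -3.319 1.265
endloop
endfacet
facet normal 0.397 -0.825 -0.402
outer loop
vertex -1.147 -4.819 1.743
vertex -2.162 -4.739 0.574
vertex -0.395 -4.161 1.135
endloop
endfacet
facet normal -0.643 -0.563 0.520
outer loop
vertex -1.147 -4.819 1.743
vertex -1.83 -3.4 2.434
vertex -2.162 -4.739 0.574
endloop
endfacet
facet normal -0.397 0.825 0.402
outer loop
vertex -2.845 -3.319 1.265
vertex -1.83 -3.4 2.434
vertex -2.093 -2.661 0.657
endloop
endfacet
facet normal 0.643 0.562 -0.520
outer loop
vertex -1.078 -2.741 1.826
vertex -0.395 -4.161 1.135
vertex -2.093 -2.661 0.657
endloop
endfacet
facet normal -0.398 0.825 0.402
outer loop
vertex -2.093 -2.661 0.657
vertex -1.83 -3.4 2.434
vertex -1.078 -2.741 1.826
endloop
endfacet
facet normal 0.655 -0.052 0.754
outer loop
vertex -1.078 -2.741 1.826
vertex -1.147 -4.819 1.743
vertex -0.395 -4.161 1.135
endloop
endfacet
facet normal 0.655 -0.052 0.754
outer loop
vertex -1.83 -3.4 2.434
vertex -1.147 -4.819 1.743
vertex -1.078 -2.741 1.826
endloop
endfacet
facet normal 0.216 -0.390 -0.895
outer loop
vertex -0.459 -2.122 -4.301
vertex -1.127 -2.264 -4.4
vertex -0.717 -1.725 -4.536
endloop
endfacet
facet normal 0.611 0.658 0.441
outer loop
vertex -0.459 -2.122 -4.301
vertex -0.717 -1.725 -4.536
vertex -1.353 -1.856 -3.46
endloop
endfacet
facet normal 0.215 -0.389 -0.896
outer loop
vertex -0.717 -1.725 -4.536
vertex -1.127 -2.264 -4.4
vertex -1.216 -1.644 -4.691
endloop
endfacet
facet normal 0.103 0.978 0.180
outer loop
vertex -0.717 -1.725 -4.536
vertex -1.216 -1.644 -4.691
vertex -1.353 -1.856 -3.46
endloop
endfacet
facet normal 0.217 -0.389 -0.895
outer loop
vertex -1.216 -1.644 -4.691
vertex -1.127 -2.264 -4.4
vertex -1.662 -1.927 -4.676
endloop
endfacet
facet normal -0.532 0.843 0.086
outer loop
vertex -1.216 -1.644 -4.691
vertex -1.662 -1.927 -4.676
vertex -1.353 -1.856 -3.46
endloop
endfacet
facet normal 0.216 -0.391 -0.895
outer loop
vertex -1.662 -1.927 -4.676
vertex -1.127 -2.264 -4.4
vertex -1.795 -2.406 -4.499
endloop
endfacet
facet normal -0.918 0.334 0.214
outer loop
vertex -1.662 -1.927 -4.676
vertex -1.795 -2.406 -4.499
vertex -1.353 -1.856 -3.46
endloop
endfacet
facet normal 0.215 -0.388 -0.896
outer loop
vertex -1.795 -2.406 -4.499
vertex -1.127 -2.264 -4.4
vertex -1.536 -2.803 -4.265
endloop
endfacet
facet normal -0.834 -0.255 0.490
outer loop
vertex -1.795 -2.406 -4.499
vertex -1.536 -2.803 -4.265
vertex -1.353 -1.856 -3.46
endloop
endfacet
facet normal 0.216 -0.388 -0.896
outer loop
vertex -1.536 -2.803 -4.265
vertex -1.127 -2.264 -4.4
vertex -1.038 -2.884 -4.11
endloop
endfacet
facet normal -0.327 -0.575 0.750
outer loop
vertex -1.536 -2.803 -4.265
vertex -1.038 -2.884 -4.11
vertex -1.353 -1.856 -3.46
endloop
endfacet
facet normal 0.215 -0.388 -0.896
outer loop
vertex -1.038 -2.884 -4.11
vertex -1.127 -2.264 -4.4
vertex -0.592 -2.602 -4.125
endloop
endfacet
facet normal 0.306 -0.440 0.844
outer loop
vertex -1.038 -2.884 -4.11
vertex -0.592 -2.602 -4.125
vertex -1.353 -1.856 -3.46
endloop
endfacet
facet normal 0.215 -0.388 -0.896
outer loop
vertex -0.592 -2.602 -4.125
vertex -1.127 -2.264 -4.4
vertex -0.459 -2.122 -4.301
endloop
endfacet
facet normal 0.694 0.070 0.716
outer loop
vertex -0.592 -2.602 -4.125
vertex -0.459 -2.122 -4.301
vertex -1.353 -1.856 -3.46
endloop
endfacet
facet normal 0.534 0.662 -0.526
outer loop
vertex -0.607 0.767 2.484
vertex -0.956 0.704 2.05
vertex -0.936 1.042 2.496
endloop
endfacet
facet normal 0.095 0.071 0.993
outer loop
vertex -0.607 0.767 2.484
vertex -0.936 1.042 2.496
vertex -1.544 -0.024 2.63
endloop
endfacet
facet normal 0.535 0.662 -0.525
outer loop
vertex -0.936 1.042 2.496
vertex -0.956 0.704 2.05
vertex -1.276 1.119 2.247
endloop
endfacet
facet normal -0.490 0.378 0.786
outer loop
vertex -0.936 1.042 2.496
vertex -1.276 1.119 2.247
vertex -1.544 -0.024 2.63
endloop
endfacet
facet normal 0.533 0.661 -0.528
outer loop
vertex -1.276 1.119 2.247
vertex -0.956 0.704 2.05
vertex -1.429 0.952 1.883
endloop
endfacet
facet normal -0.921 0.300 0.250
outer loop
vertex -1.276 1.119 2.247
vertex -1.429 0.952 1.883
vertex -1.544 -0.024 2.63
endloop
endfacet
facet normal 0.533 0.662 -0.527
outer loop
vertex -1.429 0.952 1.883
vertex -0.956 0.704 2.05
vertex -1.305 0.64 1.617
endloop
endfacet
facet normal -0.946 -0.119 -0.301
outer loop
vertex -1.429 0.952 1.883
vertex -1.305 0.64 1.617
vertex -1.544 -0.024 2.63
endloop
endfacet
facet normal 0.534 0.660 -0.528
outer loop
vertex -1.305 0.64 1.617
vertex -0.956 0.704 2.05
vertex -0.977 0.365 1.605
endloop
endfacet
facet normal -0.550 -0.633 -0.545
outer loop
vertex -1.305 0.64 1.617
vertex -0.977 0.365 1.605
vertex -1.544 -0.024 2.63
endloop
endfacet
facet normal 0.533 0.661 -0.528
outer loop
vertex -0.977 0.365 1.605
vertex -0.956 0.704 2.05
vertex -0.636 0.288 1.853
endloop
endfacet
facet normal 0.034 -0.940 -0.338
outer loop
vertex -0.977 0.365 1.605
vertex -0.636 0.288 1.853
vertex -1.544 -0.024 2.63
endloop
endfacet
facet normal 0.535 0.661 -0.527
outer loop
vertex -0.636 0.288 1.853
vertex -0.956 0.704 2.05
vertex -0.483 0.455 2.218
endloop
endfacet
facet normal 0.466 -0.862 0.199
outer loop
vertex -0.636 0.288 1.853
vertex -0.483 0.455 2.218
vertex -1.544 -0.024 2.63
endloop
endfacet
facet normal 0.535 0.661 -0.526
outer loop
vertex -0.483 0.455 2.218
vertex -0.956 0.704 2.05
vertex -0.607 0.767 2.484
endloop
endfacet
facet normal 0.491 -0.444 0.749
outer loop
vertex -0.483 0.455 2.218
vertex -0.607 0.767 2.484
vertex -1.544 -0.024 2.63
endloop
endfacet

endsolid


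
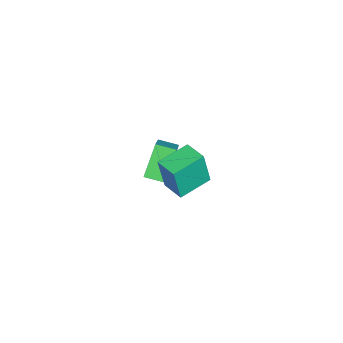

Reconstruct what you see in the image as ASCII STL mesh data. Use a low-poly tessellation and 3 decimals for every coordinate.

solid 
facet normal -0.797 -0.164 -0.581
outer loop
vertex -4.011 -0.201 -1.759
vertex -4.072 0.885 -1.981
vertex -2.779 -0.462 -3.377
endloop
endfacet
facet normal 0.055 -0.978 0.200
outer loop
vertex -1.328 -0.165 -2.319
vertex -4.011 -0.201 -1.759
vertex -2.779 -0.462 -3.377
endloop
endfacet
facet normal -0.797 -0.163 -0.581
outer loop
vertex -2.779 -0.462 -3.377
vertex -4.072 0.885 -1.981
vertex -2.84 0.624 -3.598
endloop
endfacet
facet normal 0.601 -0.127 -0.789
outer loop
vertex -2.84 0.624 -3.598
vertex -1.328 -0.165 -2.319
vertex -2.779 -0.462 -3.377
endloop
endfacet
facet normal -0.601 0.127 0.789
outer loop
vertex -4.011 -0.201 -1.759
vertex -2.621 1.182 -0.923
vertex -4.072 0.885 -1.981
endloop
endfacet
facet normal 0.055 -0.978 0.200
outer loop
vertex -2.56 0.096 -0.702
vertex -4.011 -0.201 -1.759
vertex -1.328 -0.165 -2.319
endloop
endfacet
facet normal -0.601 0.127 0.789
outer loop
vertex -2.56 0.096 -0.702
vertex -2.621 1.182 -0.923
vertex -4.011 -0.201 -1.759
endloop
endfacet
facet normal -0.055 0.978 -0.200
outer loop
vertex -4.072 0.885 -1.981
vertex -2.621 1.182 -0.923
vertex -2.84 0.624 -3.598
endloop
endfacet
facet normal 0.601 -0.128 -0.789
outer loop
vertex -1.389 0.921 -2.541
vertex -1.328 -0.165 -2.319
vertex -2.84 0.624 -3.598
endloop
endfacet
facet normal -0.055 0.978 -0.200
outer loop
vertex -2.84 0.624 -3.598
vertex -2.621 1.182 -0.923
vertex -1.389 0.921 -2.541
endloop
endfacet
facet normal 0.797 0.164 0.581
outer loop
vertex -1.389 0.921 -2.541
vertex -2.56 0.096 -0.702
vertex -1.328 -0.165 -2.319
endloop
endfacet
facet normal 0.797 0.163 0.581
outer loop
vertex -2.621 1.182 -0.923
vertex -2.56 0.096 -0.702
vertex -1.389 0.921 -2.541
endloop
endfacet
facet normal -0.604 -0.796 -0.043
outer loop
vertex 3.326 1.968 3.977
vertex 1.93 3.01 4.287
vertex 3.102 2.243 2.04
endloop
endfacet
facet normal 0.789 -0.589 -0.175
outer loop
vertex 3.85 3.23 2.093
vertex 3.326 1.968 3.977
vertex 3.102 2.243 2.04
endloop
endfacet
facet normal -0.603 -0.796 -0.043
outer loop
vertex 3.102 2.243 2.04
vertex 1.93 3.01 4.287
vertex 1.705 3.285 2.349
endloop
endfacet
facet normal -0.114 0.139 -0.984
outer loop
vertex 1.705 3.285 2.349
vertex 3.85 3.23 2.093
vertex 3.102 2.243 2.04
endloop
endfacet
facet normal 0.114 -0.139 0.984
outer loop
vertex 3.326 1.968 3.977
vertex 2.678 3.997 4.34
vertex 1.93 3.01 4.287
endloop
endfacet
facet normal 0.789 -0.589 -0.175
outer loop
vertex 4.075 2.955 4.031
vertex 3.326 1.968 3.977
vertex 3.85 3.23 2.093
endloop
endfacet
facet normal 0.113 -0.140 0.984
outer loop
vertex 4.075 2.955 4.031
vertex 2.678 3.997 4.34
vertex 3.326 1.968 3.977
endloop
endfacet
facet normal -0.789 0.589 0.175
outer loop
vertex 1.93 3.01 4.287
vertex 2.678 3.997 4.34
vertex 1.705 3.285 2.349
endloop
endfacet
facet normal -0.114 0.140 -0.984
outer loop
vertex 2.454 4.272 2.403
vertex 3.85 3.23 2.093
vertex 1.705 3.285 2.349
endloop
endfacet
facet normal -0.789 0.589 0.175
outer loop
vertex 1.705 3.285 2.349
vertex 2.678 3.997 4.34
vertex 2.454 4.272 2.403
endloop
endfacet
facet normal 0.604 0.796 0.043
outer loop
vertex 2.454 4.272 2.403
vertex 4.075 2.955 4.031
vertex 3.85 3.23 2.093
endloop
endfacet
facet normal 0.603 0.796 0.043
outer loop
vertex 2.678 3.997 4.34
vertex 4.075 2.955 4.031
vertex 2.454 4.272 2.403
endloop
endfacet

endsolid


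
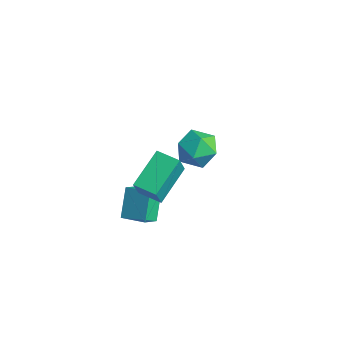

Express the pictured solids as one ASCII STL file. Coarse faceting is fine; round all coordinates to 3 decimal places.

solid 
facet normal -0.423 0.417 0.804
outer loop
vertex -1.44 -2.347 -1.061
vertex -0.521 -1.848 -0.836
vertex -1.679 -1.7 -1.522
endloop
endfacet
facet normal -0.859 -0.467 -0.210
outer loop
vertex -1.099 -2.272 -2.624
vertex -1.44 -2.347 -1.061
vertex -1.679 -1.7 -1.522
endloop
endfacet
facet normal -0.423 0.419 0.804
outer loop
vertex -1.679 -1.7 -1.522
vertex -0.521 -1.848 -0.836
vertex -0.759 -1.201 -1.298
endloop
endfacet
facet normal -0.288 0.780 -0.556
outer loop
vertex -0.759 -1.201 -1.298
vertex -1.099 -2.272 -2.624
vertex -1.679 -1.7 -1.522
endloop
endfacet
facet normal 0.287 -0.780 0.556
outer loop
vertex -1.44 -2.347 -1.061
vertex 0.059 -2.42 -1.938
vertex -0.521 -1.848 -0.836
endloop
endfacet
facet normal -0.860 -0.466 -0.210
outer loop
vertex -0.861 -2.919 -2.162
vertex -1.44 -2.347 -1.061
vertex -1.099 -2.272 -2.624
endloop
endfacet
facet normal 0.287 -0.780 0.556
outer loop
vertex -0.861 -2.919 -2.162
vertex 0.059 -2.42 -1.938
vertex -1.44 -2.347 -1.061
endloop
endfacet
facet normal 0.859 0.466 0.210
outer loop
vertex -0.521 -1.848 -0.836
vertex 0.059 -2.42 -1.938
vertex -0.759 -1.201 -1.298
endloop
endfacet
facet normal -0.287 0.780 -0.556
outer loop
vertex -0.18 -1.773 -2.399
vertex -1.099 -2.272 -2.624
vertex -0.759 -1.201 -1.298
endloop
endfacet
facet normal 0.859 0.467 0.209
outer loop
vertex -0.759 -1.201 -1.298
vertex 0.059 -2.42 -1.938
vertex -0.18 -1.773 -2.399
endloop
endfacet
facet normal 0.424 -0.418 -0.804
outer loop
vertex -0.18 -1.773 -2.399
vertex -0.861 -2.919 -2.162
vertex -1.099 -2.272 -2.624
endloop
endfacet
facet normal 0.422 -0.417 -0.805
outer loop
vertex 0.059 -2.42 -1.938
vertex -0.861 -2.919 -2.162
vertex -0.18 -1.773 -2.399
endloop
endfacet
facet normal -0.977 0.169 0.127
outer loop
vertex -3.035 2.007 -1.464
vertex -3.192 1.064 -1.418
vertex -3.003 1.557 -0.62
endloop
endfacet
facet normal -0.588 0.704 0.398
outer loop
vertex -3.035 2.007 -1.464
vertex -3.003 1.557 -0.62
vertex -2.35 2.223 -0.833
endloop
endfacet
facet normal -0.189 0.974 -0.128
outer loop
vertex -3.035 2.007 -1.464
vertex -2.35 2.223 -0.833
vertex -2.136 2.142 -1.762
endloop
endfacet
facet normal -0.331 0.606 -0.723
outer loop
vertex -3.035 2.007 -1.464
vertex -2.136 2.142 -1.762
vertex -2.657 1.426 -2.124
endloop
endfacet
facet normal -0.818 0.109 -0.564
outer loop
vertex -3.035 2.007 -1.464
vertex -2.657 1.426 -2.124
vertex -3.192 1.064 -1.418
endloop
endfacet
facet normal -0.150 0.431 0.890
outer loop
vertex -2.35 2.223 -0.833
vertex -3.003 1.557 -0.62
vertex -2.083 1.414 -0.396
endloop
endfacet
facet normal -0.779 -0.434 0.453
outer loop
vertex -3.003 1.557 -0.62
vertex -3.192 1.064 -1.418
vertex -2.604 0.698 -0.758
endloop
endfacet
facet normal -0.521 -0.532 -0.667
outer loop
vertex -3.192 1.064 -1.418
vertex -2.657 1.426 -2.124
vertex -2.39 0.617 -1.687
endloop
endfacet
facet normal 0.267 0.273 -0.924
outer loop
vertex -2.657 1.426 -2.124
vertex -2.136 2.142 -1.762
vertex -1.737 1.283 -1.9
endloop
endfacet
facet normal 0.496 0.867 0.039
outer loop
vertex -2.136 2.142 -1.762
vertex -2.35 2.223 -0.833
vertex -1.548 1.776 -1.102
endloop
endfacet
facet normal 0.331 -0.606 0.723
outer loop
vertex -1.705 0.833 -1.056
vertex -2.083 1.414 -0.396
vertex -2.604 0.698 -0.758
endloop
endfacet
facet normal 0.189 -0.974 0.128
outer loop
vertex -1.705 0.833 -1.056
vertex -2.604 0.698 -0.758
vertex -2.39 0.617 -1.687
endloop
endfacet
facet normal 0.588 -0.704 -0.398
outer loop
vertex -1.705 0.833 -1.056
vertex -2.39 0.617 -1.687
vertex -1.737 1.283 -1.9
endloop
endfacet
facet normal 0.977 -0.169 -0.127
outer loop
vertex -1.705 0.833 -1.056
vertex -1.737 1.283 -1.9
vertex -1.548 1.776 -1.102
endloop
endfacet
facet normal 0.818 -0.109 0.564
outer loop
vertex -1.705 0.833 -1.056
vertex -1.548 1.776 -1.102
vertex -2.083 1.414 -0.396
endloop
endfacet
facet normal -0.267 -0.273 0.924
outer loop
vertex -2.604 0.698 -0.758
vertex -2.083 1.414 -0.396
vertex -3.003 1.557 -0.62
endloop
endfacet
facet normal -0.496 -0.867 -0.039
outer loop
vertex -2.39 0.617 -1.687
vertex -2.604 0.698 -0.758
vertex -3.192 1.064 -1.418
endloop
endfacet
facet normal 0.150 -0.431 -0.890
outer loop
vertex -1.737 1.283 -1.9
vertex -2.39 0.617 -1.687
vertex -2.657 1.426 -2.124
endloop
endfacet
facet normal 0.779 0.434 -0.453
outer loop
vertex -1.548 1.776 -1.102
vertex -1.737 1.283 -1.9
vertex -2.136 2.142 -1.762
endloop
endfacet
facet normal 0.521 0.532 0.667
outer loop
vertex -2.083 1.414 -0.396
vertex -1.548 1.776 -1.102
vertex -2.35 2.223 -0.833
endloop
endfacet
facet normal -0.343 0.386 -0.856
outer loop
vertex 0.926 -2.196 2.441
vertex 1.747 -1.757 2.31
vertex 1.504 -3.524 1.611
endloop
endfacet
facet normal -0.873 -0.467 0.140
outer loop
vertex 1.913 -3.983 2.63
vertex 0.926 -2.196 2.441
vertex 1.504 -3.524 1.611
endloop
endfacet
facet normal -0.343 0.386 -0.856
outer loop
vertex 1.504 -3.524 1.611
vertex 1.747 -1.757 2.31
vertex 2.325 -3.085 1.48
endloop
endfacet
facet normal 0.346 -0.796 -0.497
outer loop
vertex 2.325 -3.085 1.48
vertex 1.913 -3.983 2.63
vertex 1.504 -3.524 1.611
endloop
endfacet
facet normal -0.346 0.796 0.497
outer loop
vertex 0.926 -2.196 2.441
vertex 2.156 -2.216 3.329
vertex 1.747 -1.757 2.31
endloop
endfacet
facet normal -0.873 -0.467 0.140
outer loop
vertex 1.335 -2.655 3.46
vertex 0.926 -2.196 2.441
vertex 1.913 -3.983 2.63
endloop
endfacet
facet normal -0.346 0.796 0.497
outer loop
vertex 1.335 -2.655 3.46
vertex 2.156 -2.216 3.329
vertex 0.926 -2.196 2.441
endloop
endfacet
facet normal 0.873 0.467 -0.140
outer loop
vertex 1.747 -1.757 2.31
vertex 2.156 -2.216 3.329
vertex 2.325 -3.085 1.48
endloop
endfacet
facet normal 0.346 -0.796 -0.497
outer loop
vertex 2.734 -3.544 2.499
vertex 1.913 -3.983 2.63
vertex 2.325 -3.085 1.48
endloop
endfacet
facet normal 0.873 0.467 -0.140
outer loop
vertex 2.325 -3.085 1.48
vertex 2.156 -2.216 3.329
vertex 2.734 -3.544 2.499
endloop
endfacet
facet normal 0.343 -0.386 0.856
outer loop
vertex 2.734 -3.544 2.499
vertex 1.335 -2.655 3.46
vertex 1.913 -3.983 2.63
endloop
endfacet
facet normal 0.343 -0.386 0.856
outer loop
vertex 2.156 -2.216 3.329
vertex 1.335 -2.655 3.46
vertex 2.734 -3.544 2.499
endloop
endfacet

endsolid


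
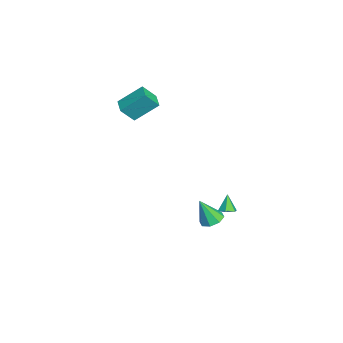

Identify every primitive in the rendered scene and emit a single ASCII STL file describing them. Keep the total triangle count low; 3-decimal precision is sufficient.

solid 
facet normal 0.449 -0.013 -0.894
outer loop
vertex 2.737 2.669 -1.607
vertex 2.416 2.263 -1.762
vertex 2.264 2.774 -1.846
endloop
endfacet
facet normal -0.010 0.908 0.419
outer loop
vertex 2.737 2.669 -1.607
vertex 2.264 2.774 -1.846
vertex 1.924 2.277 -0.778
endloop
endfacet
facet normal 0.447 -0.014 -0.894
outer loop
vertex 2.264 2.774 -1.846
vertex 2.416 2.263 -1.762
vertex 1.943 2.368 -2.0
endloop
endfacet
facet normal -0.790 0.612 0.033
outer loop
vertex 2.264 2.774 -1.846
vertex 1.943 2.368 -2.0
vertex 1.924 2.277 -0.778
endloop
endfacet
facet normal 0.447 -0.013 -0.894
outer loop
vertex 1.943 2.368 -2.0
vertex 2.416 2.263 -1.762
vertex 2.096 1.856 -1.916
endloop
endfacet
facet normal -0.956 -0.292 -0.037
outer loop
vertex 1.943 2.368 -2.0
vertex 2.096 1.856 -1.916
vertex 1.924 2.277 -0.778
endloop
endfacet
facet normal 0.447 -0.013 -0.894
outer loop
vertex 2.096 1.856 -1.916
vertex 2.416 2.263 -1.762
vertex 2.569 1.752 -1.678
endloop
endfacet
facet normal -0.339 -0.898 0.281
outer loop
vertex 2.096 1.856 -1.916
vertex 2.569 1.752 -1.678
vertex 1.924 2.277 -0.778
endloop
endfacet
facet normal 0.449 -0.013 -0.894
outer loop
vertex 2.569 1.752 -1.678
vertex 2.416 2.263 -1.762
vertex 2.889 2.158 -1.523
endloop
endfacet
facet normal 0.440 -0.602 0.666
outer loop
vertex 2.569 1.752 -1.678
vertex 2.889 2.158 -1.523
vertex 1.924 2.277 -0.778
endloop
endfacet
facet normal 0.449 -0.013 -0.894
outer loop
vertex 2.889 2.158 -1.523
vertex 2.416 2.263 -1.762
vertex 2.737 2.669 -1.607
endloop
endfacet
facet normal 0.606 0.301 0.736
outer loop
vertex 2.889 2.158 -1.523
vertex 2.737 2.669 -1.607
vertex 1.924 2.277 -0.778
endloop
endfacet
facet normal -0.010 0.412 -0.911
outer loop
vertex 0.401 1.394 -4.542
vertex -0.349 1.504 -4.484
vertex 0.269 1.91 -4.307
endloop
endfacet
facet normal 0.906 0.039 0.422
outer loop
vertex 0.401 1.394 -4.542
vertex 0.269 1.91 -4.307
vertex -0.331 0.796 -2.916
endloop
endfacet
facet normal -0.010 0.412 -0.911
outer loop
vertex 0.269 1.91 -4.307
vertex -0.349 1.504 -4.484
vertex -0.225 2.188 -4.176
endloop
endfacet
facet normal 0.493 0.563 0.663
outer loop
vertex 0.269 1.91 -4.307
vertex -0.225 2.188 -4.176
vertex -0.331 0.796 -2.916
endloop
endfacet
facet normal -0.010 0.412 -0.911
outer loop
vertex -0.225 2.188 -4.176
vertex -0.349 1.504 -4.484
vertex -0.791 2.066 -4.225
endloop
endfacet
facet normal -0.206 0.665 0.718
outer loop
vertex -0.225 2.188 -4.176
vertex -0.791 2.066 -4.225
vertex -0.331 0.796 -2.916
endloop
endfacet
facet normal -0.011 0.411 -0.912
outer loop
vertex -0.791 2.066 -4.225
vertex -0.349 1.504 -4.484
vertex -1.099 1.614 -4.425
endloop
endfacet
facet normal -0.782 0.288 0.554
outer loop
vertex -0.791 2.066 -4.225
vertex -1.099 1.614 -4.425
vertex -0.331 0.796 -2.916
endloop
endfacet
facet normal -0.011 0.413 -0.911
outer loop
vertex -1.099 1.614 -4.425
vertex -0.349 1.504 -4.484
vertex -0.967 1.099 -4.66
endloop
endfacet
facet normal -0.898 -0.352 0.266
outer loop
vertex -1.099 1.614 -4.425
vertex -0.967 1.099 -4.66
vertex -0.331 0.796 -2.916
endloop
endfacet
facet normal -0.010 0.411 -0.912
outer loop
vertex -0.967 1.099 -4.66
vertex -0.349 1.504 -4.484
vertex -0.474 0.82 -4.791
endloop
endfacet
facet normal -0.487 -0.873 0.026
outer loop
vertex -0.967 1.099 -4.66
vertex -0.474 0.82 -4.791
vertex -0.331 0.796 -2.916
endloop
endfacet
facet normal -0.010 0.411 -0.912
outer loop
vertex -0.474 0.82 -4.791
vertex -0.349 1.504 -4.484
vertex 0.093 0.943 -4.742
endloop
endfacet
facet normal 0.214 -0.976 -0.029
outer loop
vertex -0.474 0.82 -4.791
vertex 0.093 0.943 -4.742
vertex -0.331 0.796 -2.916
endloop
endfacet
facet normal -0.010 0.411 -0.912
outer loop
vertex 0.093 0.943 -4.742
vertex -0.349 1.504 -4.484
vertex 0.401 1.394 -4.542
endloop
endfacet
facet normal 0.789 -0.599 0.135
outer loop
vertex 0.093 0.943 -4.742
vertex 0.401 1.394 -4.542
vertex -0.331 0.796 -2.916
endloop
endfacet
facet normal -0.977 -0.176 0.117
outer loop
vertex -3.402 -3.783 3.311
vertex -3.513 -2.388 4.475
vertex -3.653 -3.016 2.369
endloop
endfacet
facet normal 0.060 -0.766 -0.640
outer loop
vertex -2.627 -2.832 2.245
vertex -3.402 -3.783 3.311
vertex -3.653 -3.016 2.369
endloop
endfacet
facet normal -0.977 -0.176 0.117
outer loop
vertex -3.653 -3.016 2.369
vertex -3.513 -2.388 4.475
vertex -3.764 -1.622 3.533
endloop
endfacet
facet normal -0.203 0.618 -0.760
outer loop
vertex -3.764 -1.622 3.533
vertex -2.627 -2.832 2.245
vertex -3.653 -3.016 2.369
endloop
endfacet
facet normal 0.203 -0.618 0.760
outer loop
vertex -3.402 -3.783 3.311
vertex -2.487 -2.204 4.351
vertex -3.513 -2.388 4.475
endloop
endfacet
facet normal 0.061 -0.766 -0.639
outer loop
vertex -2.376 -3.598 3.187
vertex -3.402 -3.783 3.311
vertex -2.627 -2.832 2.245
endloop
endfacet
facet normal 0.203 -0.618 0.759
outer loop
vertex -2.376 -3.598 3.187
vertex -2.487 -2.204 4.351
vertex -3.402 -3.783 3.311
endloop
endfacet
facet normal -0.060 0.767 0.639
outer loop
vertex -3.513 -2.388 4.475
vertex -2.487 -2.204 4.351
vertex -3.764 -1.622 3.533
endloop
endfacet
facet normal -0.203 0.618 -0.760
outer loop
vertex -2.738 -1.437 3.409
vertex -2.627 -2.832 2.245
vertex -3.764 -1.622 3.533
endloop
endfacet
facet normal -0.061 0.766 0.640
outer loop
vertex -3.764 -1.622 3.533
vertex -2.487 -2.204 4.351
vertex -2.738 -1.437 3.409
endloop
endfacet
facet normal 0.977 0.176 -0.117
outer loop
vertex -2.738 -1.437 3.409
vertex -2.376 -3.598 3.187
vertex -2.627 -2.832 2.245
endloop
endfacet
facet normal 0.977 0.176 -0.117
outer loop
vertex -2.487 -2.204 4.351
vertex -2.376 -3.598 3.187
vertex -2.738 -1.437 3.409
endloop
endfacet

endsolid


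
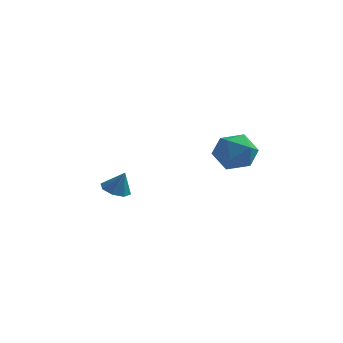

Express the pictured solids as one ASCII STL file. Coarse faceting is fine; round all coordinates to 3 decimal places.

solid 
facet normal -0.386 0.017 -0.922
outer loop
vertex -2.238 2.53 0.152
vertex -2.734 2.99 0.368
vertex -2.081 3.047 0.096
endloop
endfacet
facet normal 0.951 -0.273 0.149
outer loop
vertex -2.238 2.53 0.152
vertex -2.081 3.047 0.096
vertex -2.306 2.97 1.392
endloop
endfacet
facet normal -0.386 0.017 -0.922
outer loop
vertex -2.081 3.047 0.096
vertex -2.734 2.99 0.368
vertex -2.306 3.53 0.199
endloop
endfacet
facet normal 0.906 0.384 0.180
outer loop
vertex -2.081 3.047 0.096
vertex -2.306 3.53 0.199
vertex -2.306 2.97 1.392
endloop
endfacet
facet normal -0.386 0.017 -0.923
outer loop
vertex -2.306 3.53 0.199
vertex -2.734 2.99 0.368
vertex -2.782 3.697 0.401
endloop
endfacet
facet normal 0.446 0.810 0.380
outer loop
vertex -2.306 3.53 0.199
vertex -2.782 3.697 0.401
vertex -2.306 2.97 1.392
endloop
endfacet
facet normal -0.386 0.017 -0.922
outer loop
vertex -2.782 3.697 0.401
vertex -2.734 2.99 0.368
vertex -3.23 3.45 0.584
endloop
endfacet
facet normal -0.159 0.758 0.633
outer loop
vertex -2.782 3.697 0.401
vertex -3.23 3.45 0.584
vertex -2.306 2.97 1.392
endloop
endfacet
facet normal -0.386 0.017 -0.922
outer loop
vertex -3.23 3.45 0.584
vertex -2.734 2.99 0.368
vertex -3.387 2.933 0.64
endloop
endfacet
facet normal -0.558 0.255 0.790
outer loop
vertex -3.23 3.45 0.584
vertex -3.387 2.933 0.64
vertex -2.306 2.97 1.392
endloop
endfacet
facet normal -0.386 0.017 -0.922
outer loop
vertex -3.387 2.933 0.64
vertex -2.734 2.99 0.368
vertex -3.162 2.449 0.537
endloop
endfacet
facet normal -0.514 -0.400 0.759
outer loop
vertex -3.387 2.933 0.64
vertex -3.162 2.449 0.537
vertex -2.306 2.97 1.392
endloop
endfacet
facet normal -0.386 0.017 -0.923
outer loop
vertex -3.162 2.449 0.537
vertex -2.734 2.99 0.368
vertex -2.686 2.282 0.335
endloop
endfacet
facet normal -0.054 -0.828 0.558
outer loop
vertex -3.162 2.449 0.537
vertex -2.686 2.282 0.335
vertex -2.306 2.97 1.392
endloop
endfacet
facet normal -0.386 0.017 -0.922
outer loop
vertex -2.686 2.282 0.335
vertex -2.734 2.99 0.368
vertex -2.238 2.53 0.152
endloop
endfacet
facet normal 0.554 -0.775 0.305
outer loop
vertex -2.686 2.282 0.335
vertex -2.238 2.53 0.152
vertex -2.306 2.97 1.392
endloop
endfacet
facet normal -0.985 0.173 0.024
outer loop
vertex 2.002 2.211 3.088
vertex 1.852 1.291 3.573
vertex 2.019 2.161 4.138
endloop
endfacet
facet normal -0.618 0.785 0.047
outer loop
vertex 2.002 2.211 3.088
vertex 2.019 2.161 4.138
vertex 2.726 2.749 3.628
endloop
endfacet
facet normal -0.208 0.818 -0.536
outer loop
vertex 2.002 2.211 3.088
vertex 2.726 2.749 3.628
vertex 2.996 2.241 2.747
endloop
endfacet
facet normal -0.322 0.227 -0.919
outer loop
vertex 2.002 2.211 3.088
vertex 2.996 2.241 2.747
vertex 2.455 1.34 2.714
endloop
endfacet
facet normal -0.802 -0.171 -0.573
outer loop
vertex 2.002 2.211 3.088
vertex 2.455 1.34 2.714
vertex 1.852 1.291 3.573
endloop
endfacet
facet normal -0.189 0.763 0.618
outer loop
vertex 2.726 2.749 3.628
vertex 2.019 2.161 4.138
vertex 3.025 2.16 4.446
endloop
endfacet
facet normal -0.782 -0.227 0.580
outer loop
vertex 2.019 2.161 4.138
vertex 1.852 1.291 3.573
vertex 2.484 1.259 4.413
endloop
endfacet
facet normal -0.487 -0.784 -0.386
outer loop
vertex 1.852 1.291 3.573
vertex 2.455 1.34 2.714
vertex 2.754 0.751 3.532
endloop
endfacet
facet normal 0.290 -0.139 -0.947
outer loop
vertex 2.455 1.34 2.714
vertex 2.996 2.241 2.747
vertex 3.461 1.339 3.022
endloop
endfacet
facet normal 0.475 0.818 -0.326
outer loop
vertex 2.996 2.241 2.747
vertex 2.726 2.749 3.628
vertex 3.628 2.209 3.587
endloop
endfacet
facet normal 0.322 -0.227 0.919
outer loop
vertex 3.478 1.289 4.072
vertex 3.025 2.16 4.446
vertex 2.484 1.259 4.413
endloop
endfacet
facet normal 0.208 -0.818 0.536
outer loop
vertex 3.478 1.289 4.072
vertex 2.484 1.259 4.413
vertex 2.754 0.751 3.532
endloop
endfacet
facet normal 0.618 -0.785 -0.047
outer loop
vertex 3.478 1.289 4.072
vertex 2.754 0.751 3.532
vertex 3.461 1.339 3.022
endloop
endfacet
facet normal 0.985 -0.173 -0.024
outer loop
vertex 3.478 1.289 4.072
vertex 3.461 1.339 3.022
vertex 3.628 2.209 3.587
endloop
endfacet
facet normal 0.802 0.171 0.573
outer loop
vertex 3.478 1.289 4.072
vertex 3.628 2.209 3.587
vertex 3.025 2.16 4.446
endloop
endfacet
facet normal -0.290 0.139 0.947
outer loop
vertex 2.484 1.259 4.413
vertex 3.025 2.16 4.446
vertex 2.019 2.161 4.138
endloop
endfacet
facet normal -0.475 -0.818 0.326
outer loop
vertex 2.754 0.751 3.532
vertex 2.484 1.259 4.413
vertex 1.852 1.291 3.573
endloop
endfacet
facet normal 0.189 -0.763 -0.618
outer loop
vertex 3.461 1.339 3.022
vertex 2.754 0.751 3.532
vertex 2.455 1.34 2.714
endloop
endfacet
facet normal 0.782 0.227 -0.580
outer loop
vertex 3.628 2.209 3.587
vertex 3.461 1.339 3.022
vertex 2.996 2.241 2.747
endloop
endfacet
facet normal 0.487 0.784 0.386
outer loop
vertex 3.025 2.16 4.446
vertex 3.628 2.209 3.587
vertex 2.726 2.749 3.628
endloop
endfacet

endsolid


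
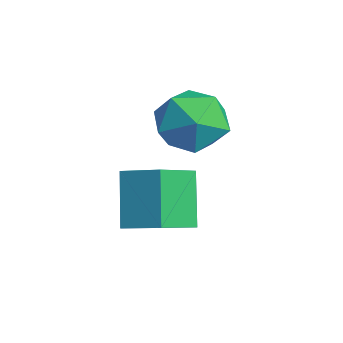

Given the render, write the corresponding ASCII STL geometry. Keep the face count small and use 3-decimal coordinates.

solid 
facet normal -0.277 0.113 0.954
outer loop
vertex -3.128 -1.249 2.711
vertex -4.254 -1.539 2.418
vertex -3.48 -2.395 2.744
endloop
endfacet
facet normal 0.404 -0.098 0.909
outer loop
vertex -3.128 -1.249 2.711
vertex -3.48 -2.395 2.744
vertex -2.405 -2.111 2.297
endloop
endfacet
facet normal 0.760 0.386 0.524
outer loop
vertex -3.128 -1.249 2.711
vertex -2.405 -2.111 2.297
vertex -2.514 -1.08 1.696
endloop
endfacet
facet normal 0.298 0.896 0.329
outer loop
vertex -3.128 -1.249 2.711
vertex -2.514 -1.08 1.696
vertex -3.657 -0.727 1.77
endloop
endfacet
facet normal -0.342 0.727 0.596
outer loop
vertex -3.128 -1.249 2.711
vertex -3.657 -0.727 1.77
vertex -4.254 -1.539 2.418
endloop
endfacet
facet normal 0.421 -0.717 0.556
outer loop
vertex -2.405 -2.111 2.297
vertex -3.48 -2.395 2.744
vertex -3.083 -2.933 1.75
endloop
endfacet
facet normal -0.681 -0.377 0.628
outer loop
vertex -3.48 -2.395 2.744
vertex -4.254 -1.539 2.418
vertex -4.226 -2.58 1.824
endloop
endfacet
facet normal -0.786 0.616 0.048
outer loop
vertex -4.254 -1.539 2.418
vertex -3.657 -0.727 1.77
vertex -4.335 -1.549 1.223
endloop
endfacet
facet normal 0.250 0.890 -0.382
outer loop
vertex -3.657 -0.727 1.77
vertex -2.514 -1.08 1.696
vertex -3.26 -1.265 0.776
endloop
endfacet
facet normal 0.996 0.066 -0.068
outer loop
vertex -2.514 -1.08 1.696
vertex -2.405 -2.111 2.297
vertex -2.486 -2.121 1.102
endloop
endfacet
facet normal -0.298 -0.896 -0.329
outer loop
vertex -3.612 -2.411 0.809
vertex -3.083 -2.933 1.75
vertex -4.226 -2.58 1.824
endloop
endfacet
facet normal -0.760 -0.386 -0.524
outer loop
vertex -3.612 -2.411 0.809
vertex -4.226 -2.58 1.824
vertex -4.335 -1.549 1.223
endloop
endfacet
facet normal -0.404 0.098 -0.909
outer loop
vertex -3.612 -2.411 0.809
vertex -4.335 -1.549 1.223
vertex -3.26 -1.265 0.776
endloop
endfacet
facet normal 0.277 -0.113 -0.954
outer loop
vertex -3.612 -2.411 0.809
vertex -3.26 -1.265 0.776
vertex -2.486 -2.121 1.102
endloop
endfacet
facet normal 0.342 -0.727 -0.596
outer loop
vertex -3.612 -2.411 0.809
vertex -2.486 -2.121 1.102
vertex -3.083 -2.933 1.75
endloop
endfacet
facet normal -0.250 -0.890 0.382
outer loop
vertex -4.226 -2.58 1.824
vertex -3.083 -2.933 1.75
vertex -3.48 -2.395 2.744
endloop
endfacet
facet normal -0.996 -0.066 0.068
outer loop
vertex -4.335 -1.549 1.223
vertex -4.226 -2.58 1.824
vertex -4.254 -1.539 2.418
endloop
endfacet
facet normal -0.421 0.717 -0.556
outer loop
vertex -3.26 -1.265 0.776
vertex -4.335 -1.549 1.223
vertex -3.657 -0.727 1.77
endloop
endfacet
facet normal 0.681 0.377 -0.628
outer loop
vertex -2.486 -2.121 1.102
vertex -3.26 -1.265 0.776
vertex -2.514 -1.08 1.696
endloop
endfacet
facet normal 0.786 -0.616 -0.048
outer loop
vertex -3.083 -2.933 1.75
vertex -2.486 -2.121 1.102
vertex -2.405 -2.111 2.297
endloop
endfacet
facet normal -0.555 0.217 0.803
outer loop
vertex -1.836 -4.521 1.426
vertex -0.919 -3.772 1.857
vertex -2.505 -3.235 0.617
endloop
endfacet
facet normal -0.728 -0.594 -0.342
outer loop
vertex -1.501 -3.628 -0.837
vertex -1.836 -4.521 1.426
vertex -2.505 -3.235 0.617
endloop
endfacet
facet normal -0.555 0.217 0.803
outer loop
vertex -2.505 -3.235 0.617
vertex -0.919 -3.772 1.857
vertex -1.588 -2.486 1.048
endloop
endfacet
facet normal -0.403 0.774 -0.488
outer loop
vertex -1.588 -2.486 1.048
vertex -1.501 -3.628 -0.837
vertex -2.505 -3.235 0.617
endloop
endfacet
facet normal 0.403 -0.774 0.488
outer loop
vertex -1.836 -4.521 1.426
vertex 0.085 -4.165 0.403
vertex -0.919 -3.772 1.857
endloop
endfacet
facet normal -0.728 -0.594 -0.342
outer loop
vertex -0.832 -4.914 -0.028
vertex -1.836 -4.521 1.426
vertex -1.501 -3.628 -0.837
endloop
endfacet
facet normal 0.403 -0.774 0.488
outer loop
vertex -0.832 -4.914 -0.028
vertex 0.085 -4.165 0.403
vertex -1.836 -4.521 1.426
endloop
endfacet
facet normal 0.728 0.594 0.342
outer loop
vertex -0.919 -3.772 1.857
vertex 0.085 -4.165 0.403
vertex -1.588 -2.486 1.048
endloop
endfacet
facet normal -0.403 0.774 -0.488
outer loop
vertex -0.584 -2.879 -0.406
vertex -1.501 -3.628 -0.837
vertex -1.588 -2.486 1.048
endloop
endfacet
facet normal 0.728 0.594 0.342
outer loop
vertex -1.588 -2.486 1.048
vertex 0.085 -4.165 0.403
vertex -0.584 -2.879 -0.406
endloop
endfacet
facet normal 0.555 -0.217 -0.803
outer loop
vertex -0.584 -2.879 -0.406
vertex -0.832 -4.914 -0.028
vertex -1.501 -3.628 -0.837
endloop
endfacet
facet normal 0.555 -0.217 -0.803
outer loop
vertex 0.085 -4.165 0.403
vertex -0.832 -4.914 -0.028
vertex -0.584 -2.879 -0.406
endloop
endfacet

endsolid
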